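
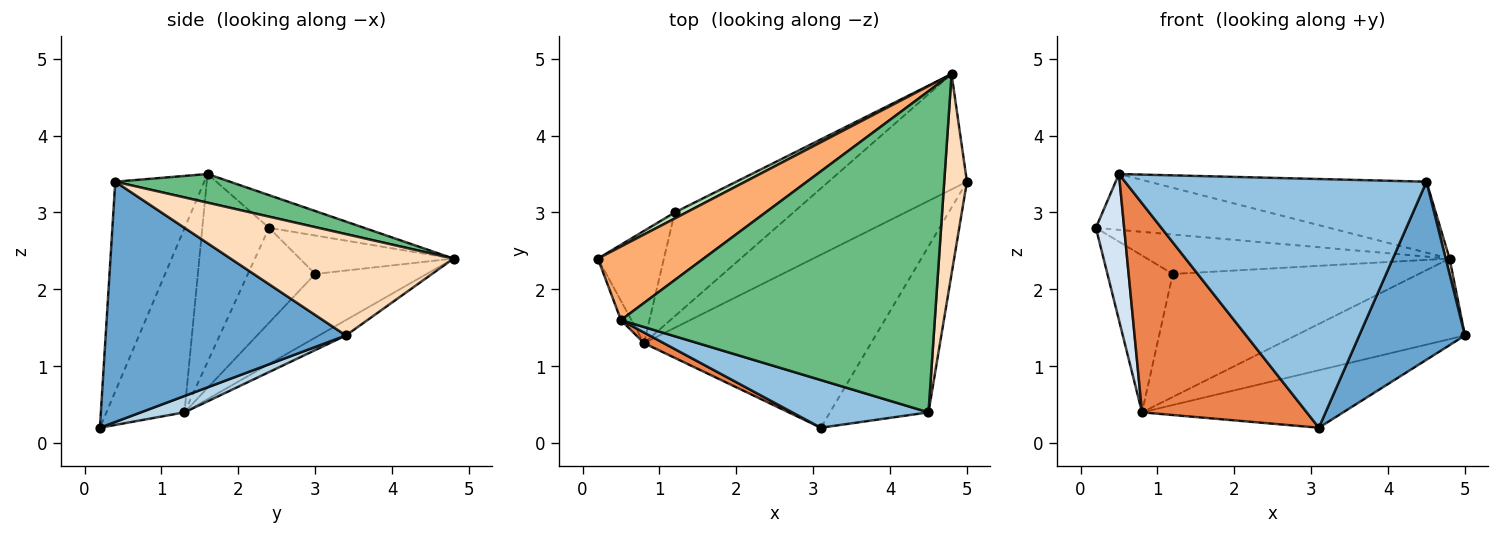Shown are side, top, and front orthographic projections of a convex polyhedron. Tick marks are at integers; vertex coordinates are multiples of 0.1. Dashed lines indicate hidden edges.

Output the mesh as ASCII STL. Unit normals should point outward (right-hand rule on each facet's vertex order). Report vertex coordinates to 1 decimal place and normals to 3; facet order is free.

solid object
 facet normal 0.857 -0.377 -0.351
  outer loop
   vertex 4.5 0.4 3.4
   vertex 3.1 0.2 0.2
   vertex 5.0 3.4 1.4
  endloop
 endfacet
 facet normal -0.278 -0.943 0.181
  outer loop
   vertex 4.5 0.4 3.4
   vertex 0.5 1.6 3.5
   vertex 3.1 0.2 0.2
  endloop
 endfacet
 facet normal 0.068 0.315 -0.947
  outer loop
   vertex 0.8 1.3 0.4
   vertex 5.0 3.4 1.4
   vertex 3.1 0.2 0.2
  endloop
 endfacet
 facet normal -0.920 -0.390 -0.051
  outer loop
   vertex 0.8 1.3 0.4
   vertex 0.5 1.6 3.5
   vertex 0.2 2.4 2.8
  endloop
 endfacet
 facet normal -0.428 -0.903 0.046
  outer loop
   vertex 0.8 1.3 0.4
   vertex 3.1 0.2 0.2
   vertex 0.5 1.6 3.5
  endloop
 endfacet
 facet normal -0.239 0.587 0.773
  outer loop
   vertex 4.8 4.8 2.4
   vertex 0.2 2.4 2.8
   vertex 0.5 1.6 3.5
  endloop
 endfacet
 facet normal -0.091 0.570 -0.816
  outer loop
   vertex 4.8 4.8 2.4
   vertex 5.0 3.4 1.4
   vertex 0.8 1.3 0.4
  endloop
 endfacet
 facet normal 0.976 -0.017 0.219
  outer loop
   vertex 4.8 4.8 2.4
   vertex 4.5 0.4 3.4
   vertex 5.0 3.4 1.4
  endloop
 endfacet
 facet normal 0.089 0.215 0.973
  outer loop
   vertex 4.8 4.8 2.4
   vertex 0.5 1.6 3.5
   vertex 4.5 0.4 3.4
  endloop
 endfacet
 facet normal -0.642 0.624 -0.446
  outer loop
   vertex 1.2 3.0 2.2
   vertex 0.8 1.3 0.4
   vertex 0.2 2.4 2.8
  endloop
 endfacet
 facet normal -0.449 0.883 0.135
  outer loop
   vertex 1.2 3.0 2.2
   vertex 0.2 2.4 2.8
   vertex 4.8 4.8 2.4
  endloop
 endfacet
 facet normal -0.327 0.722 -0.609
  outer loop
   vertex 1.2 3.0 2.2
   vertex 4.8 4.8 2.4
   vertex 0.8 1.3 0.4
  endloop
 endfacet
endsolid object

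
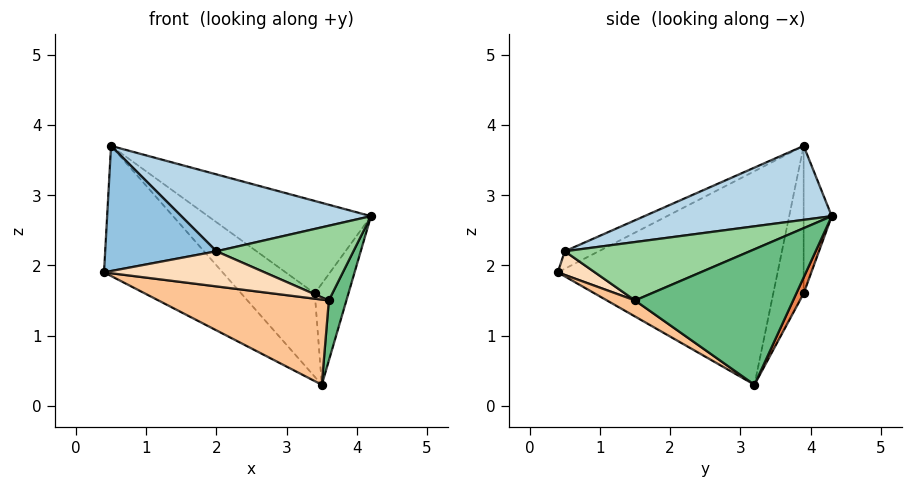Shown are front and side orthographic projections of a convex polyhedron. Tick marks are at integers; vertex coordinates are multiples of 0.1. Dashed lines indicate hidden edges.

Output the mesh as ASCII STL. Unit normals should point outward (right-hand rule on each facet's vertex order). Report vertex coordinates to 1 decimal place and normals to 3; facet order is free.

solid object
 facet normal -0.663 0.357 -0.658
  outer loop
   vertex 3.5 3.2 0.3
   vertex 0.4 0.4 1.9
   vertex 0.5 3.9 3.7
  endloop
 endfacet
 facet normal -0.137 -0.450 0.882
  outer loop
   vertex 2.0 0.5 2.2
   vertex 0.5 3.9 3.7
   vertex 0.4 0.4 1.9
  endloop
 endfacet
 facet normal 0.279 -0.282 0.918
  outer loop
   vertex 2.0 0.5 2.2
   vertex 4.2 4.3 2.7
   vertex 0.5 3.9 3.7
  endloop
 endfacet
 facet normal -0.165 0.959 -0.229
  outer loop
   vertex 3.4 3.9 1.6
   vertex 0.5 3.9 3.7
   vertex 4.2 4.3 2.7
  endloop
 endfacet
 facet normal 0.189 0.871 -0.454
  outer loop
   vertex 3.4 3.9 1.6
   vertex 4.2 4.3 2.7
   vertex 3.5 3.2 0.3
  endloop
 endfacet
 facet normal -0.338 0.818 -0.466
  outer loop
   vertex 3.4 3.9 1.6
   vertex 3.5 3.2 0.3
   vertex 0.5 3.9 3.7
  endloop
 endfacet
 facet normal 0.094 -0.570 -0.816
  outer loop
   vertex 3.6 1.5 1.5
   vertex 0.4 0.4 1.9
   vertex 3.5 3.2 0.3
  endloop
 endfacet
 facet normal 0.169 -0.733 -0.659
  outer loop
   vertex 3.6 1.5 1.5
   vertex 2.0 0.5 2.2
   vertex 0.4 0.4 1.9
  endloop
 endfacet
 facet normal 0.967 -0.107 -0.233
  outer loop
   vertex 3.6 1.5 1.5
   vertex 3.5 3.2 0.3
   vertex 4.2 4.3 2.7
  endloop
 endfacet
 facet normal 0.572 -0.424 0.702
  outer loop
   vertex 3.6 1.5 1.5
   vertex 4.2 4.3 2.7
   vertex 2.0 0.5 2.2
  endloop
 endfacet
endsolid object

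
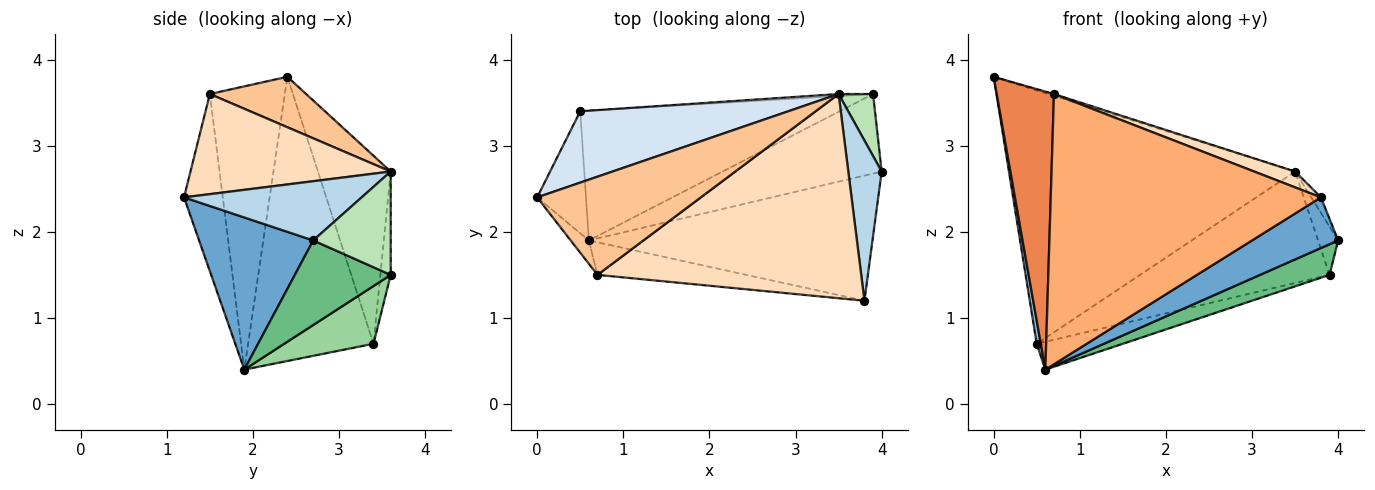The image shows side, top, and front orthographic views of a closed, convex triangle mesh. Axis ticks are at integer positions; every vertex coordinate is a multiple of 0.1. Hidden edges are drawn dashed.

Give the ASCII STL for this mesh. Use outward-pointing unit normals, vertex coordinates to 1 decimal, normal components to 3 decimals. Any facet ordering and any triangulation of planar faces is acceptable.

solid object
 facet normal 0.445 -0.336 -0.830
  outer loop
   vertex 0.6 1.9 0.4
   vertex 4.0 2.7 1.9
   vertex 3.8 1.2 2.4
  endloop
 endfacet
 facet normal -0.985 -0.032 -0.169
  outer loop
   vertex 0.5 3.4 0.7
   vertex 0.6 1.9 0.4
   vertex 0.0 2.4 3.8
  endloop
 endfacet
 facet normal 0.870 0.047 0.490
  outer loop
   vertex 3.5 3.6 2.7
   vertex 3.8 1.2 2.4
   vertex 4.0 2.7 1.9
  endloop
 endfacet
 facet normal -0.238 0.935 0.263
  outer loop
   vertex 3.5 3.6 2.7
   vertex 0.5 3.4 0.7
   vertex 0.0 2.4 3.8
  endloop
 endfacet
 facet normal -0.794 -0.606 -0.051
  outer loop
   vertex 0.7 1.5 3.6
   vertex 0.0 2.4 3.8
   vertex 0.6 1.9 0.4
  endloop
 endfacet
 facet normal -0.141 -0.983 -0.118
  outer loop
   vertex 0.7 1.5 3.6
   vertex 0.6 1.9 0.4
   vertex 3.8 1.2 2.4
  endloop
 endfacet
 facet normal 0.295 0.017 0.955
  outer loop
   vertex 0.7 1.5 3.6
   vertex 3.5 3.6 2.7
   vertex 0.0 2.4 3.8
  endloop
 endfacet
 facet normal 0.354 -0.072 0.932
  outer loop
   vertex 0.7 1.5 3.6
   vertex 3.8 1.2 2.4
   vertex 3.5 3.6 2.7
  endloop
 endfacet
 facet normal 0.445 -0.322 -0.836
  outer loop
   vertex 3.9 3.6 1.5
   vertex 4.0 2.7 1.9
   vertex 0.6 1.9 0.4
  endloop
 endfacet
 facet normal 0.213 0.205 -0.955
  outer loop
   vertex 3.9 3.6 1.5
   vertex 0.6 1.9 0.4
   vertex 0.5 3.4 0.7
  endloop
 endfacet
 facet normal 0.921 0.239 0.307
  outer loop
   vertex 3.9 3.6 1.5
   vertex 3.5 3.6 2.7
   vertex 4.0 2.7 1.9
  endloop
 endfacet
 facet normal -0.054 0.998 -0.018
  outer loop
   vertex 3.9 3.6 1.5
   vertex 0.5 3.4 0.7
   vertex 3.5 3.6 2.7
  endloop
 endfacet
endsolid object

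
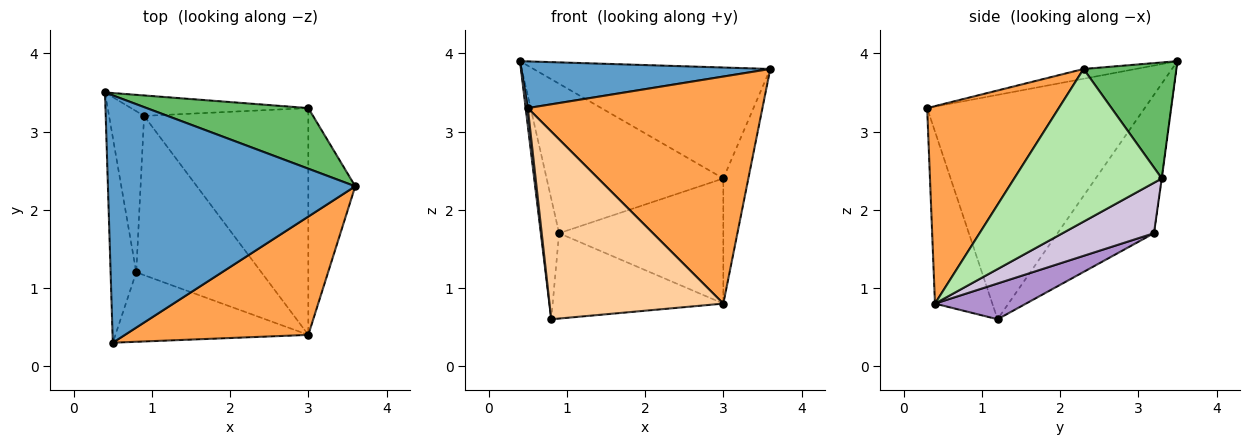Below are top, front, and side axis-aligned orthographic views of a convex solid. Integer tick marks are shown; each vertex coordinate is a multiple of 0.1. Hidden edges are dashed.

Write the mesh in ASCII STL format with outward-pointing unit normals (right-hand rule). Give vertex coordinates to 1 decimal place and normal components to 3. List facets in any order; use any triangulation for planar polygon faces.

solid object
 facet normal -0.039 -0.185 0.982
  outer loop
   vertex 0.5 0.3 3.3
   vertex 3.6 2.3 3.8
   vertex 0.4 3.5 3.9
  endloop
 endfacet
 facet normal -0.993 -0.010 -0.114
  outer loop
   vertex 0.8 1.2 0.6
   vertex 0.5 0.3 3.3
   vertex 0.4 3.5 3.9
  endloop
 endfacet
 facet normal 0.445 -0.794 0.414
  outer loop
   vertex 3.0 0.4 0.8
   vertex 3.6 2.3 3.8
   vertex 0.5 0.3 3.3
  endloop
 endfacet
 facet normal -0.296 -0.896 -0.331
  outer loop
   vertex 3.0 0.4 0.8
   vertex 0.5 0.3 3.3
   vertex 0.8 1.2 0.6
  endloop
 endfacet
 facet normal 0.325 0.830 0.453
  outer loop
   vertex 3.0 3.3 2.4
   vertex 0.4 3.5 3.9
   vertex 3.6 2.3 3.8
  endloop
 endfacet
 facet normal 0.944 0.160 -0.290
  outer loop
   vertex 3.0 3.3 2.4
   vertex 3.6 2.3 3.8
   vertex 3.0 0.4 0.8
  endloop
 endfacet
 facet normal -0.954 0.180 -0.241
  outer loop
   vertex 0.9 3.2 1.7
   vertex 0.8 1.2 0.6
   vertex 0.4 3.5 3.9
  endloop
 endfacet
 facet normal -0.002 0.991 -0.136
  outer loop
   vertex 0.9 3.2 1.7
   vertex 0.4 3.5 3.9
   vertex 3.0 3.3 2.4
  endloop
 endfacet
 facet normal 0.244 0.458 -0.855
  outer loop
   vertex 0.9 3.2 1.7
   vertex 3.0 0.4 0.8
   vertex 0.8 1.2 0.6
  endloop
 endfacet
 facet normal 0.260 0.467 -0.846
  outer loop
   vertex 0.9 3.2 1.7
   vertex 3.0 3.3 2.4
   vertex 3.0 0.4 0.8
  endloop
 endfacet
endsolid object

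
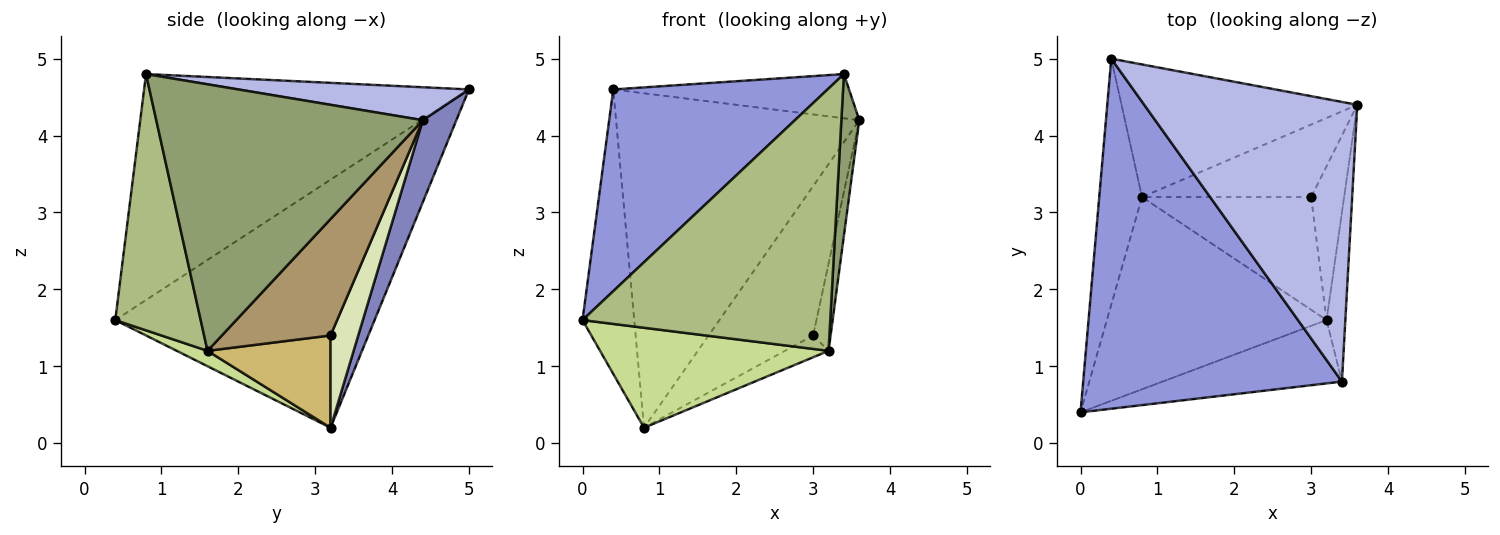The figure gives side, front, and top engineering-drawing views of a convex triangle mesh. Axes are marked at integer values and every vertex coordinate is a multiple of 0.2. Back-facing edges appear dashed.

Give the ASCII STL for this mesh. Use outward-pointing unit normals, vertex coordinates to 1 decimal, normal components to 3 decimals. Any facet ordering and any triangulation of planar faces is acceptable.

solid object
 facet normal -0.967 0.193 -0.167
  outer loop
   vertex 0.8 3.2 0.2
   vertex 0.0 0.4 1.6
   vertex 0.4 5.0 4.6
  endloop
 endfacet
 facet normal 0.127 0.922 -0.366
  outer loop
   vertex 0.8 3.2 0.2
   vertex 0.4 5.0 4.6
   vertex 3.6 4.4 4.2
  endloop
 endfacet
 facet normal -0.603 -0.398 0.691
  outer loop
   vertex 3.4 0.8 4.8
   vertex 0.4 5.0 4.6
   vertex 0.0 0.4 1.6
  endloop
 endfacet
 facet normal 0.151 0.154 0.976
  outer loop
   vertex 3.4 0.8 4.8
   vertex 3.6 4.4 4.2
   vertex 0.4 5.0 4.6
  endloop
 endfacet
 facet normal 0.995 -0.067 -0.070
  outer loop
   vertex 3.2 1.6 1.2
   vertex 3.6 4.4 4.2
   vertex 3.4 0.8 4.8
  endloop
 endfacet
 facet normal 0.318 -0.922 -0.222
  outer loop
   vertex 3.2 1.6 1.2
   vertex 3.4 0.8 4.8
   vertex 0.0 0.4 1.6
  endloop
 endfacet
 facet normal 0.062 -0.460 -0.886
  outer loop
   vertex 3.2 1.6 1.2
   vertex 0.0 0.4 1.6
   vertex 0.8 3.2 0.2
  endloop
 endfacet
 facet normal 0.232 0.875 -0.425
  outer loop
   vertex 3.0 3.2 1.4
   vertex 0.8 3.2 0.2
   vertex 3.6 4.4 4.2
  endloop
 endfacet
 facet normal 0.951 0.153 -0.269
  outer loop
   vertex 3.0 3.2 1.4
   vertex 3.6 4.4 4.2
   vertex 3.2 1.6 1.2
  endloop
 endfacet
 facet normal 0.472 0.167 -0.866
  outer loop
   vertex 3.0 3.2 1.4
   vertex 3.2 1.6 1.2
   vertex 0.8 3.2 0.2
  endloop
 endfacet
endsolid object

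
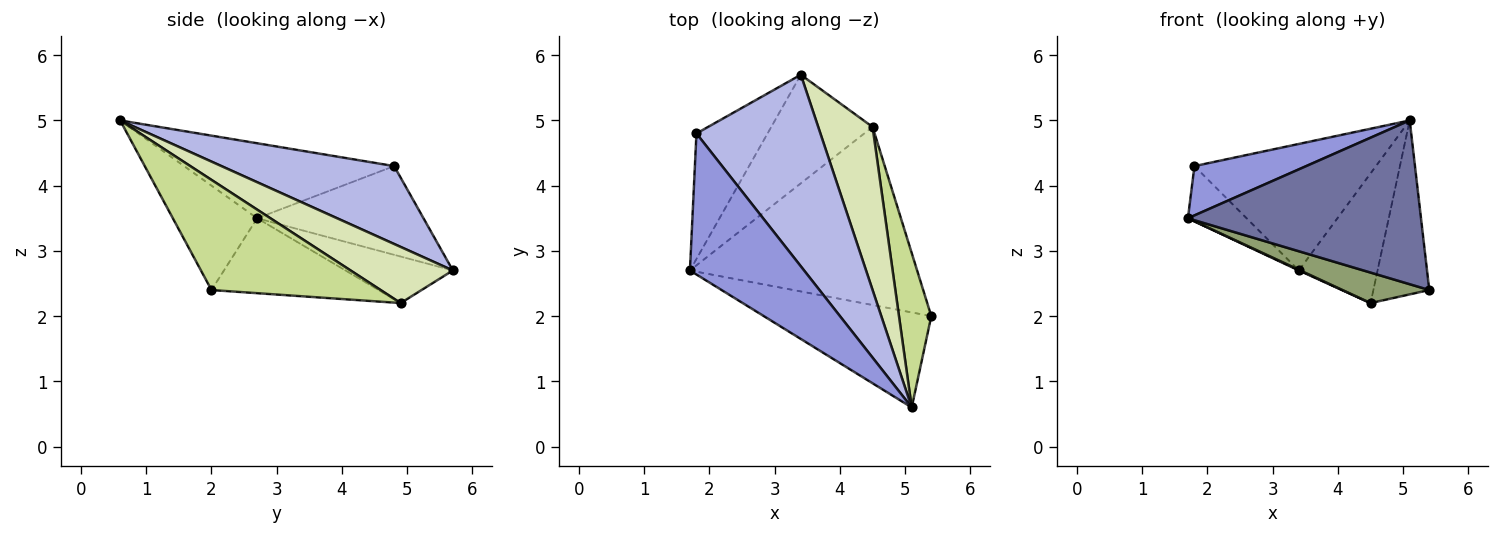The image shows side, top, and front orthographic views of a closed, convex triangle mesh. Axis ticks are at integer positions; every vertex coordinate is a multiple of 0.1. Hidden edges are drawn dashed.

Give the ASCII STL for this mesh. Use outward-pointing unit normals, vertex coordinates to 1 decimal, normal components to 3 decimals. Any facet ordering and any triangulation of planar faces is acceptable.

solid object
 facet normal -0.299 -0.826 -0.479
  outer loop
   vertex 5.1 0.6 5.0
   vertex 1.7 2.7 3.5
   vertex 5.4 2.0 2.4
  endloop
 endfacet
 facet normal -0.752 0.266 -0.603
  outer loop
   vertex 1.8 4.8 4.3
   vertex 3.4 5.7 2.7
   vertex 1.7 2.7 3.5
  endloop
 endfacet
 facet normal -0.527 -0.280 0.802
  outer loop
   vertex 1.8 4.8 4.3
   vertex 1.7 2.7 3.5
   vertex 5.1 0.6 5.0
  endloop
 endfacet
 facet normal 0.464 0.488 0.739
  outer loop
   vertex 1.8 4.8 4.3
   vertex 5.1 0.6 5.0
   vertex 3.4 5.7 2.7
  endloop
 endfacet
 facet normal -0.309 -0.161 -0.937
  outer loop
   vertex 4.5 4.9 2.2
   vertex 5.4 2.0 2.4
   vertex 1.7 2.7 3.5
  endloop
 endfacet
 facet normal -0.417 -0.006 -0.909
  outer loop
   vertex 4.5 4.9 2.2
   vertex 1.7 2.7 3.5
   vertex 3.4 5.7 2.7
  endloop
 endfacet
 facet normal 0.915 0.302 0.268
  outer loop
   vertex 4.5 4.9 2.2
   vertex 5.1 0.6 5.0
   vertex 5.4 2.0 2.4
  endloop
 endfacet
 facet normal 0.629 0.484 0.609
  outer loop
   vertex 4.5 4.9 2.2
   vertex 3.4 5.7 2.7
   vertex 5.1 0.6 5.0
  endloop
 endfacet
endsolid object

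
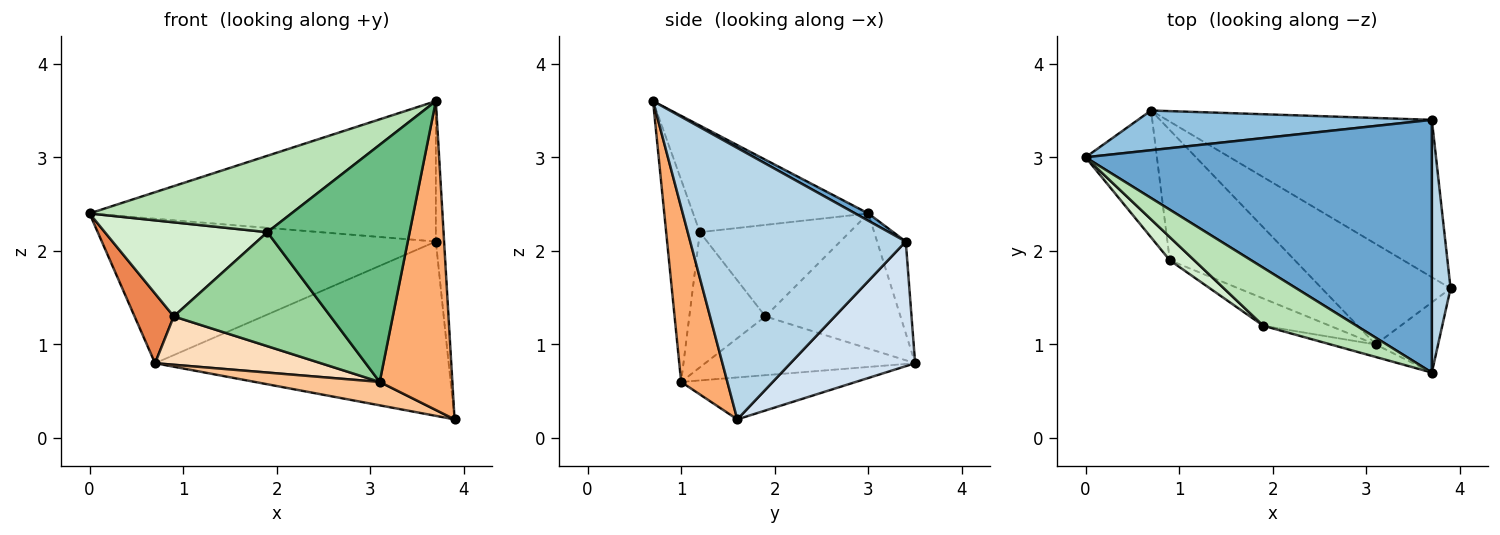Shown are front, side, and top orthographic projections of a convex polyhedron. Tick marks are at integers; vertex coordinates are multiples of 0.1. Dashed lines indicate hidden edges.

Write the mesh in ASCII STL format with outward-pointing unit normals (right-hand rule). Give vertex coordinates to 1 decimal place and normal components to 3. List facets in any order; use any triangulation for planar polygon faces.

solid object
 facet normal 0.018 0.486 0.874
  outer loop
   vertex 3.7 3.4 2.1
   vertex 0.0 3.0 2.4
   vertex 3.7 0.7 3.6
  endloop
 endfacet
 facet normal -0.082 0.961 0.264
  outer loop
   vertex 3.7 3.4 2.1
   vertex 0.7 3.5 0.8
   vertex 0.0 3.0 2.4
  endloop
 endfacet
 facet normal 0.997 0.038 0.069
  outer loop
   vertex 3.7 3.4 2.1
   vertex 3.7 0.7 3.6
   vertex 3.9 1.6 0.2
  endloop
 endfacet
 facet normal 0.301 0.708 -0.639
  outer loop
   vertex 3.7 3.4 2.1
   vertex 3.9 1.6 0.2
   vertex 0.7 3.5 0.8
  endloop
 endfacet
 facet normal -0.857 -0.248 -0.452
  outer loop
   vertex 0.9 1.9 1.3
   vertex 0.0 3.0 2.4
   vertex 0.7 3.5 0.8
  endloop
 endfacet
 facet normal 0.527 -0.829 -0.188
  outer loop
   vertex 3.1 1.0 0.6
   vertex 3.9 1.6 0.2
   vertex 3.7 0.7 3.6
  endloop
 endfacet
 facet normal -0.302 -0.216 -0.928
  outer loop
   vertex 3.1 1.0 0.6
   vertex 0.7 3.5 0.8
   vertex 3.9 1.6 0.2
  endloop
 endfacet
 facet normal -0.403 -0.318 -0.858
  outer loop
   vertex 3.1 1.0 0.6
   vertex 0.9 1.9 1.3
   vertex 0.7 3.5 0.8
  endloop
 endfacet
 facet normal -0.230 -0.972 -0.051
  outer loop
   vertex 1.9 1.2 2.2
   vertex 3.1 1.0 0.6
   vertex 3.7 0.7 3.6
  endloop
 endfacet
 facet normal -0.427 -0.880 -0.210
  outer loop
   vertex 1.9 1.2 2.2
   vertex 0.9 1.9 1.3
   vertex 3.1 1.0 0.6
  endloop
 endfacet
 facet normal -0.569 -0.655 0.497
  outer loop
   vertex 1.9 1.2 2.2
   vertex 3.7 0.7 3.6
   vertex 0.0 3.0 2.4
  endloop
 endfacet
 facet normal -0.667 -0.724 0.178
  outer loop
   vertex 1.9 1.2 2.2
   vertex 0.0 3.0 2.4
   vertex 0.9 1.9 1.3
  endloop
 endfacet
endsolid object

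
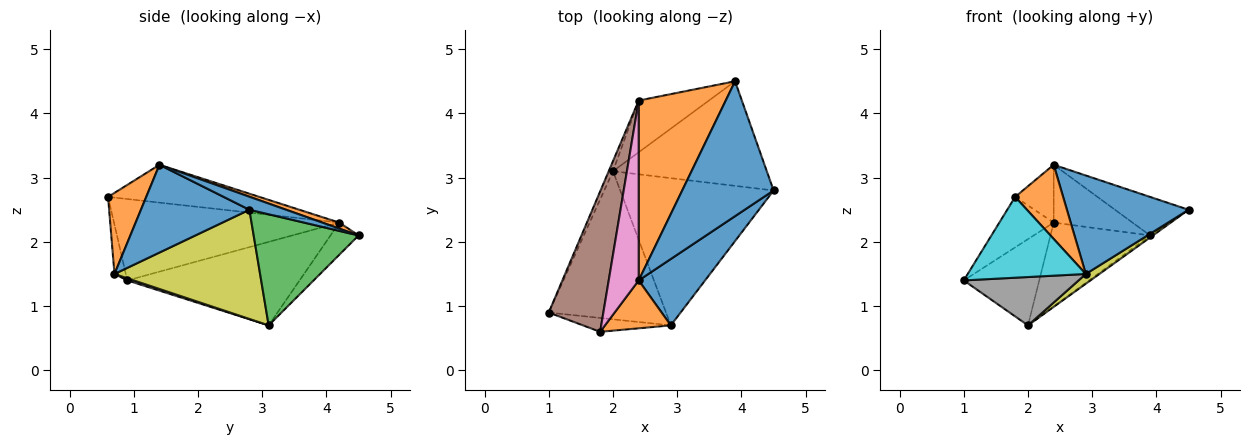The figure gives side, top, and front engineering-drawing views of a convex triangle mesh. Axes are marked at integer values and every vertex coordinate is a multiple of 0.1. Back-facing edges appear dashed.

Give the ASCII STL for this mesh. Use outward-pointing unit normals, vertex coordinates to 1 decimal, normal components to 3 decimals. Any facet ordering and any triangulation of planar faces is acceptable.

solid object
 facet normal 0.136 0.272 0.953
  outer loop
   vertex 2.4 1.4 3.2
   vertex 4.5 2.8 2.5
   vertex 3.9 4.5 2.1
  endloop
 endfacet
 facet normal 0.066 0.305 0.950
  outer loop
   vertex 2.4 4.2 2.3
   vertex 2.4 1.4 3.2
   vertex 3.9 4.5 2.1
  endloop
 endfacet
 facet normal 0.585 0.016 -0.811
  outer loop
   vertex 2.0 3.1 0.7
   vertex 3.9 4.5 2.1
   vertex 4.5 2.8 2.5
  endloop
 endfacet
 facet normal -0.915 0.401 -0.047
  outer loop
   vertex 2.0 3.1 0.7
   vertex 1.0 0.9 1.4
   vertex 2.4 4.2 2.3
  endloop
 endfacet
 facet normal -0.234 0.828 -0.511
  outer loop
   vertex 2.0 3.1 0.7
   vertex 2.4 4.2 2.3
   vertex 3.9 4.5 2.1
  endloop
 endfacet
 facet normal -0.814 0.196 0.546
  outer loop
   vertex 1.8 0.6 2.7
   vertex 2.4 4.2 2.3
   vertex 1.0 0.9 1.4
  endloop
 endfacet
 facet normal -0.769 0.196 0.609
  outer loop
   vertex 1.8 0.6 2.7
   vertex 2.4 1.4 3.2
   vertex 2.4 4.2 2.3
  endloop
 endfacet
 facet normal 0.017 -0.310 -0.950
  outer loop
   vertex 2.9 0.7 1.5
   vertex 1.0 0.9 1.4
   vertex 2.0 3.1 0.7
  endloop
 endfacet
 facet normal 0.579 -0.054 -0.813
  outer loop
   vertex 2.9 0.7 1.5
   vertex 2.0 3.1 0.7
   vertex 4.5 2.8 2.5
  endloop
 endfacet
 facet normal -0.094 -0.981 -0.168
  outer loop
   vertex 2.9 0.7 1.5
   vertex 1.8 0.6 2.7
   vertex 1.0 0.9 1.4
  endloop
 endfacet
 facet normal 0.594 -0.667 0.449
  outer loop
   vertex 2.9 0.7 1.5
   vertex 4.5 2.8 2.5
   vertex 2.4 1.4 3.2
  endloop
 endfacet
 facet normal 0.556 -0.699 0.451
  outer loop
   vertex 2.9 0.7 1.5
   vertex 2.4 1.4 3.2
   vertex 1.8 0.6 2.7
  endloop
 endfacet
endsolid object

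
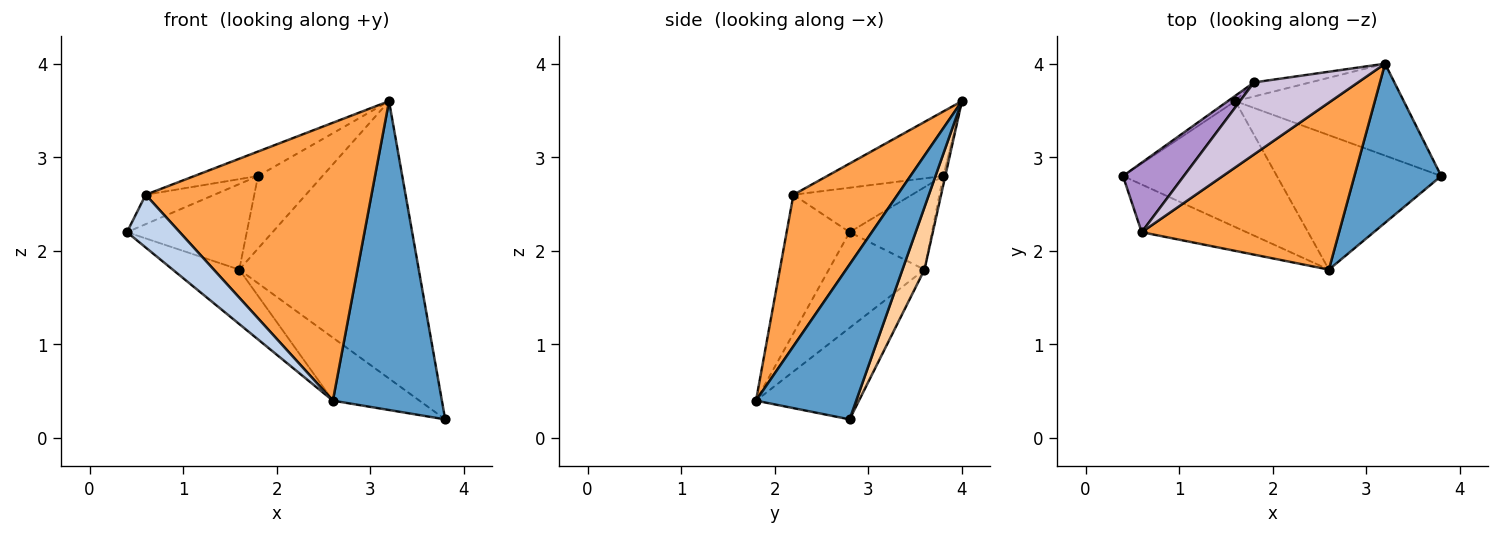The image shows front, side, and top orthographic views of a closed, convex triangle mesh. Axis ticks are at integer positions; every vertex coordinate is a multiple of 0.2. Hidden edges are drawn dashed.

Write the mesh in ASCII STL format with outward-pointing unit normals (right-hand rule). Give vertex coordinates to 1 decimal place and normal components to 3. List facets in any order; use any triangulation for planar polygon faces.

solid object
 facet normal 0.633 -0.688 0.355
  outer loop
   vertex 2.6 1.8 0.4
   vertex 3.8 2.8 0.2
   vertex 3.2 4.0 3.6
  endloop
 endfacet
 facet normal -0.663 -0.556 -0.502
  outer loop
   vertex 0.6 2.2 2.6
   vertex 0.4 2.8 2.2
   vertex 2.6 1.8 0.4
  endloop
 endfacet
 facet normal 0.368 -0.797 0.479
  outer loop
   vertex 0.6 2.2 2.6
   vertex 2.6 1.8 0.4
   vertex 3.2 4.0 3.6
  endloop
 endfacet
 facet normal 0.116 0.943 -0.312
  outer loop
   vertex 1.6 3.6 1.8
   vertex 3.2 4.0 3.6
   vertex 3.8 2.8 0.2
  endloop
 endfacet
 facet normal -0.496 0.345 -0.797
  outer loop
   vertex 1.6 3.6 1.8
   vertex 2.6 1.8 0.4
   vertex 0.4 2.8 2.2
  endloop
 endfacet
 facet normal -0.450 0.379 -0.809
  outer loop
   vertex 1.6 3.6 1.8
   vertex 3.8 2.8 0.2
   vertex 2.6 1.8 0.4
  endloop
 endfacet
 facet normal -0.566 0.823 -0.051
  outer loop
   vertex 1.8 3.8 2.8
   vertex 1.6 3.6 1.8
   vertex 0.4 2.8 2.2
  endloop
 endfacet
 facet normal -0.032 0.981 -0.190
  outer loop
   vertex 1.8 3.8 2.8
   vertex 3.2 4.0 3.6
   vertex 1.6 3.6 1.8
  endloop
 endfacet
 facet normal -0.558 0.323 0.764
  outer loop
   vertex 1.8 3.8 2.8
   vertex 0.4 2.8 2.2
   vertex 0.6 2.2 2.6
  endloop
 endfacet
 facet normal -0.506 0.278 0.816
  outer loop
   vertex 1.8 3.8 2.8
   vertex 0.6 2.2 2.6
   vertex 3.2 4.0 3.6
  endloop
 endfacet
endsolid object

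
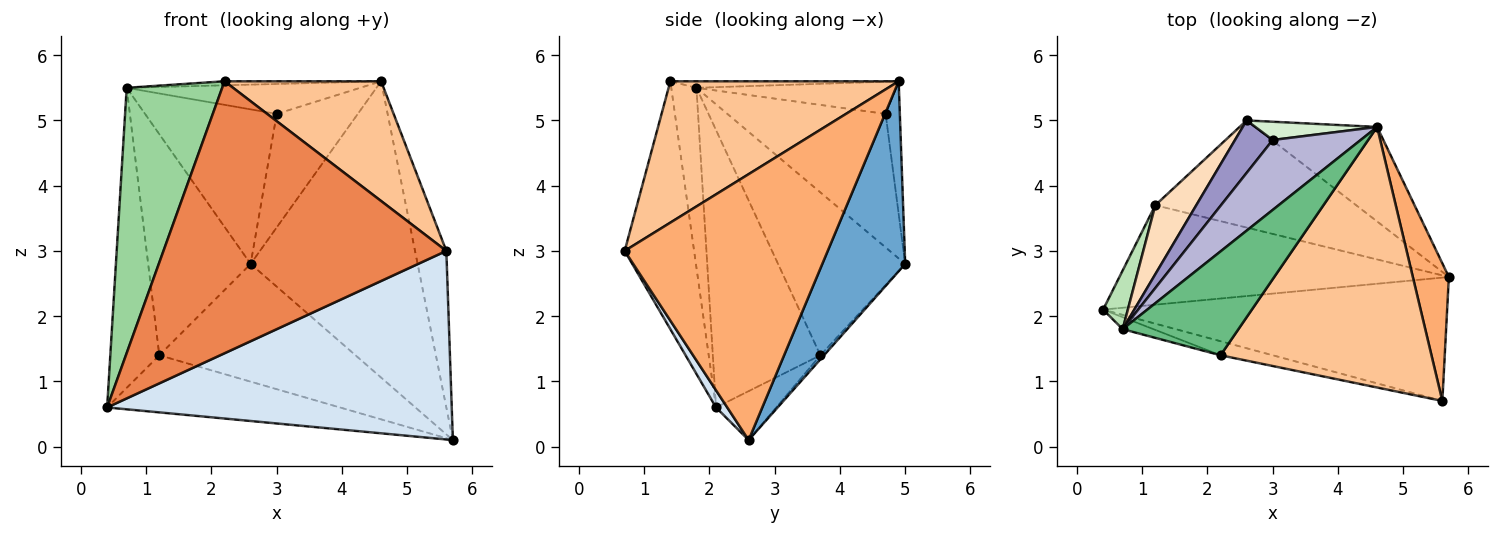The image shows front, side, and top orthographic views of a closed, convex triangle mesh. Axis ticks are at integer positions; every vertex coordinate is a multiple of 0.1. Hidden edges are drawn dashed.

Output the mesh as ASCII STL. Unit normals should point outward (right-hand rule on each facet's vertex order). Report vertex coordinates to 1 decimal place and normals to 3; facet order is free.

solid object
 facet normal 0.428 0.861 -0.275
  outer loop
   vertex 4.6 4.9 5.6
   vertex 5.7 2.6 0.1
   vertex 2.6 5.0 2.8
  endloop
 endfacet
 facet normal -0.128 0.494 -0.860
  outer loop
   vertex 1.2 3.7 1.4
   vertex 5.7 2.6 0.1
   vertex 0.4 2.1 0.6
  endloop
 endfacet
 facet normal -0.014 0.740 -0.673
  outer loop
   vertex 1.2 3.7 1.4
   vertex 2.6 5.0 2.8
   vertex 5.7 2.6 0.1
  endloop
 endfacet
 facet normal 0.027 -0.837 -0.547
  outer loop
   vertex 5.6 0.7 3.0
   vertex 0.4 2.1 0.6
   vertex 5.7 2.6 0.1
  endloop
 endfacet
 facet normal -0.238 -0.970 -0.050
  outer loop
   vertex 5.6 0.7 3.0
   vertex 2.2 1.4 5.6
   vertex 0.4 2.1 0.6
  endloop
 endfacet
 facet normal 0.980 0.151 0.133
  outer loop
   vertex 5.6 0.7 3.0
   vertex 5.7 2.6 0.1
   vertex 4.6 4.9 5.6
  endloop
 endfacet
 facet normal 0.520 -0.357 0.776
  outer loop
   vertex 5.6 0.7 3.0
   vertex 4.6 4.9 5.6
   vertex 2.2 1.4 5.6
  endloop
 endfacet
 facet normal -0.764 0.616 0.192
  outer loop
   vertex 0.7 1.8 5.5
   vertex 2.6 5.0 2.8
   vertex 1.2 3.7 1.4
  endloop
 endfacet
 facet normal -0.056 0.039 0.998
  outer loop
   vertex 0.7 1.8 5.5
   vertex 2.2 1.4 5.6
   vertex 4.6 4.9 5.6
  endloop
 endfacet
 facet normal -0.255 -0.966 -0.044
  outer loop
   vertex 0.7 1.8 5.5
   vertex 0.4 2.1 0.6
   vertex 2.2 1.4 5.6
  endloop
 endfacet
 facet normal -0.907 0.413 0.081
  outer loop
   vertex 0.7 1.8 5.5
   vertex 1.2 3.7 1.4
   vertex 0.4 2.1 0.6
  endloop
 endfacet
 facet normal -0.171 0.973 0.157
  outer loop
   vertex 3.0 4.7 5.1
   vertex 4.6 4.9 5.6
   vertex 2.6 5.0 2.8
  endloop
 endfacet
 facet normal -0.751 0.625 0.212
  outer loop
   vertex 3.0 4.7 5.1
   vertex 2.6 5.0 2.8
   vertex 0.7 1.8 5.5
  endloop
 endfacet
 facet normal -0.319 0.373 0.871
  outer loop
   vertex 3.0 4.7 5.1
   vertex 0.7 1.8 5.5
   vertex 4.6 4.9 5.6
  endloop
 endfacet
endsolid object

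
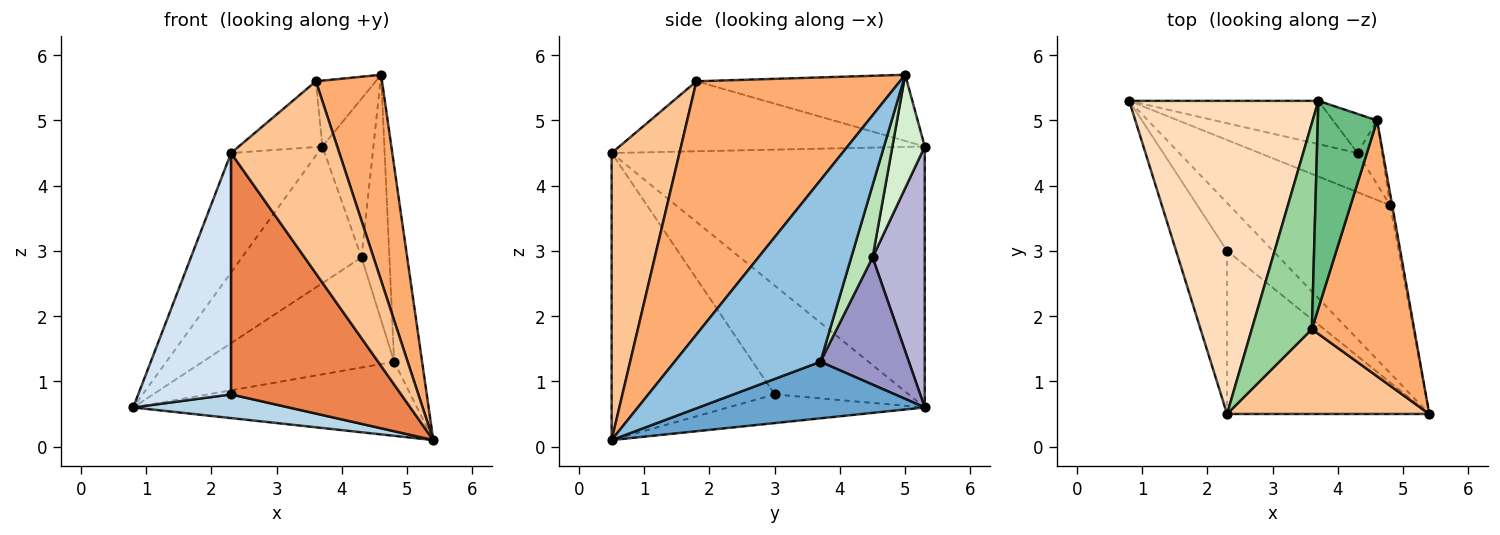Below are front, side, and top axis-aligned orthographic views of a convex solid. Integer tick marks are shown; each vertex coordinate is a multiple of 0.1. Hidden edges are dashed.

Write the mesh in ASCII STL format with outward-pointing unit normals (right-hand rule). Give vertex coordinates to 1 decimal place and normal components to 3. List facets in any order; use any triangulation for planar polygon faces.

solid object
 facet normal 0.306 0.384 -0.871
  outer loop
   vertex 4.8 3.7 1.3
   vertex 5.4 0.5 0.1
   vertex 0.8 5.3 0.6
  endloop
 endfacet
 facet normal 0.982 0.188 -0.011
  outer loop
   vertex 4.8 3.7 1.3
   vertex 4.6 5.0 5.7
   vertex 5.4 0.5 0.1
  endloop
 endfacet
 facet normal -0.488 -0.387 -0.782
  outer loop
   vertex 2.3 3.0 0.8
   vertex 0.8 5.3 0.6
   vertex 5.4 0.5 0.1
  endloop
 endfacet
 facet normal -0.767 -0.532 -0.359
  outer loop
   vertex 2.3 3.0 0.8
   vertex 2.3 0.5 4.5
   vertex 0.8 5.3 0.6
  endloop
 endfacet
 facet normal -0.622 -0.649 -0.438
  outer loop
   vertex 2.3 3.0 0.8
   vertex 5.4 0.5 0.1
   vertex 2.3 0.5 4.5
  endloop
 endfacet
 facet normal 0.888 -0.289 0.359
  outer loop
   vertex 3.6 1.8 5.6
   vertex 5.4 0.5 0.1
   vertex 4.6 5.0 5.7
  endloop
 endfacet
 facet normal 0.497 -0.794 0.350
  outer loop
   vertex 3.6 1.8 5.6
   vertex 2.3 0.5 4.5
   vertex 5.4 0.5 0.1
  endloop
 endfacet
 facet normal -0.790 0.218 0.573
  outer loop
   vertex 3.7 5.3 4.6
   vertex 0.8 5.3 0.6
   vertex 2.3 0.5 4.5
  endloop
 endfacet
 facet normal -0.729 0.207 0.653
  outer loop
   vertex 3.7 5.3 4.6
   vertex 3.6 1.8 5.6
   vertex 4.6 5.0 5.7
  endloop
 endfacet
 facet normal -0.743 0.203 0.638
  outer loop
   vertex 3.7 5.3 4.6
   vertex 2.3 0.5 4.5
   vertex 3.6 1.8 5.6
  endloop
 endfacet
 facet normal 0.595 0.777 -0.203
  outer loop
   vertex 4.3 4.5 2.9
   vertex 4.6 5.0 5.7
   vertex 4.8 3.7 1.3
  endloop
 endfacet
 facet normal 0.525 0.827 -0.204
  outer loop
   vertex 4.3 4.5 2.9
   vertex 3.7 5.3 4.6
   vertex 4.6 5.0 5.7
  endloop
 endfacet
 facet normal 0.399 0.864 -0.307
  outer loop
   vertex 4.3 4.5 2.9
   vertex 4.8 3.7 1.3
   vertex 0.8 5.3 0.6
  endloop
 endfacet
 facet normal 0.384 0.880 -0.279
  outer loop
   vertex 4.3 4.5 2.9
   vertex 0.8 5.3 0.6
   vertex 3.7 5.3 4.6
  endloop
 endfacet
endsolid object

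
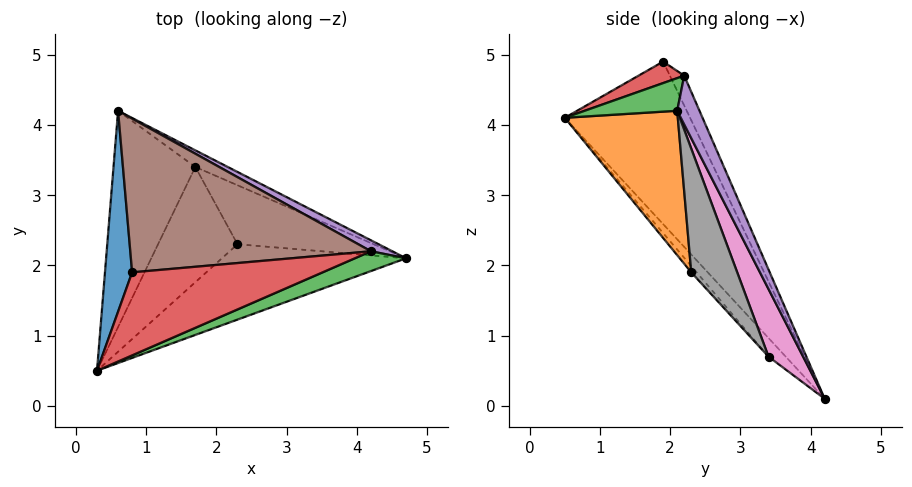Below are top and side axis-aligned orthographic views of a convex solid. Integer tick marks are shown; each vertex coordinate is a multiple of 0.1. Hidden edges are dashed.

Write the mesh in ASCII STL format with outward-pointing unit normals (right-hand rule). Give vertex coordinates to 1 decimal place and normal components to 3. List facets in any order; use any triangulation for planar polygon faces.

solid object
 facet normal -0.955 0.250 0.160
  outer loop
   vertex 0.8 1.9 4.9
   vertex 0.6 4.2 0.1
   vertex 0.3 0.5 4.1
  endloop
 endfacet
 facet normal 0.320 -0.855 -0.408
  outer loop
   vertex 2.3 2.3 1.9
   vertex 4.7 2.1 4.2
   vertex 0.3 0.5 4.1
  endloop
 endfacet
 facet normal 0.294 -0.837 0.461
  outer loop
   vertex 4.2 2.2 4.7
   vertex 0.3 0.5 4.1
   vertex 4.7 2.1 4.2
  endloop
 endfacet
 facet normal 0.096 -0.519 0.849
  outer loop
   vertex 4.2 2.2 4.7
   vertex 0.8 1.9 4.9
   vertex 0.3 0.5 4.1
  endloop
 endfacet
 facet normal 0.332 0.932 0.145
  outer loop
   vertex 4.2 2.2 4.7
   vertex 4.7 2.1 4.2
   vertex 0.6 4.2 0.1
  endloop
 endfacet
 facet normal -0.054 0.900 0.433
  outer loop
   vertex 4.2 2.2 4.7
   vertex 0.6 4.2 0.1
   vertex 0.8 1.9 4.9
  endloop
 endfacet
 facet normal 0.665 0.675 -0.319
  outer loop
   vertex 1.7 3.4 0.7
   vertex 0.6 4.2 0.1
   vertex 4.7 2.1 4.2
  endloop
 endfacet
 facet normal 0.615 -0.403 -0.677
  outer loop
   vertex 1.7 3.4 0.7
   vertex 4.7 2.1 4.2
   vertex 2.3 2.3 1.9
  endloop
 endfacet
 facet normal -0.154 -0.720 -0.677
  outer loop
   vertex 1.7 3.4 0.7
   vertex 0.3 0.5 4.1
   vertex 0.6 4.2 0.1
  endloop
 endfacet
 facet normal -0.052 -0.749 -0.660
  outer loop
   vertex 1.7 3.4 0.7
   vertex 2.3 2.3 1.9
   vertex 0.3 0.5 4.1
  endloop
 endfacet
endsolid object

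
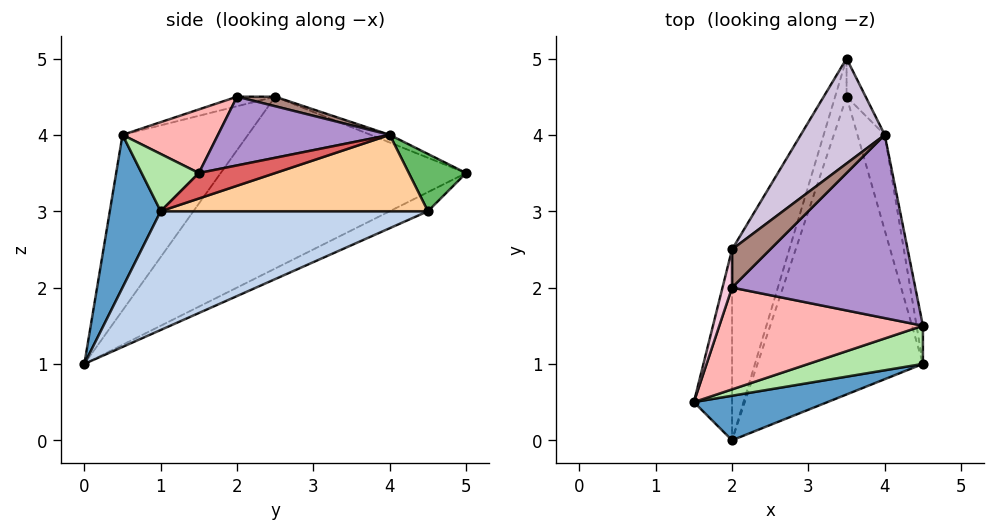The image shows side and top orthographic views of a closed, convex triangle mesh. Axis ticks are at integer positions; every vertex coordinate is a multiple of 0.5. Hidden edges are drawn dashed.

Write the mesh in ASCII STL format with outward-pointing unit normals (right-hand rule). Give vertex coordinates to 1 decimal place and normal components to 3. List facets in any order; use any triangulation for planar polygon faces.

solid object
 facet normal 0.225 -0.954 0.197
  outer loop
   vertex 2.0 0.0 1.0
   vertex 4.5 1.0 3.0
   vertex 1.5 0.5 4.0
  endloop
 endfacet
 facet normal 0.575 0.164 -0.801
  outer loop
   vertex 3.5 4.5 3.0
   vertex 4.5 1.0 3.0
   vertex 2.0 0.0 1.0
  endloop
 endfacet
 facet normal -0.762 0.457 -0.457
  outer loop
   vertex 3.5 4.5 3.0
   vertex 2.0 0.0 1.0
   vertex 3.5 5.0 3.5
  endloop
 endfacet
 facet normal 0.909 0.260 -0.325
  outer loop
   vertex 3.5 4.5 3.0
   vertex 4.0 4.0 4.0
   vertex 4.5 1.0 3.0
  endloop
 endfacet
 facet normal 0.905 0.302 -0.302
  outer loop
   vertex 3.5 4.5 3.0
   vertex 3.5 5.0 3.5
   vertex 4.0 4.0 4.0
  endloop
 endfacet
 facet normal 0.333 -0.667 0.667
  outer loop
   vertex 4.5 1.5 3.5
   vertex 1.5 0.5 4.0
   vertex 4.5 1.0 3.0
  endloop
 endfacet
 facet normal 0.943 0.236 -0.236
  outer loop
   vertex 4.5 1.5 3.5
   vertex 4.5 1.0 3.0
   vertex 4.0 4.0 4.0
  endloop
 endfacet
 facet normal 0.275 -0.385 0.881
  outer loop
   vertex 2.0 2.0 4.5
   vertex 1.5 0.5 4.0
   vertex 4.5 1.5 3.5
  endloop
 endfacet
 facet normal 0.349 -0.116 0.930
  outer loop
   vertex 2.0 2.0 4.5
   vertex 4.5 1.5 3.5
   vertex 4.0 4.0 4.0
  endloop
 endfacet
 facet normal -0.082 0.412 0.907
  outer loop
   vertex 2.0 2.5 4.5
   vertex 4.0 4.0 4.0
   vertex 3.5 5.0 3.5
  endloop
 endfacet
 facet normal 0.243 0.000 0.970
  outer loop
   vertex 2.0 2.5 4.5
   vertex 2.0 2.0 4.5
   vertex 4.0 4.0 4.0
  endloop
 endfacet
 facet normal -0.867 0.405 -0.289
  outer loop
   vertex 2.0 2.5 4.5
   vertex 3.5 5.0 3.5
   vertex 2.0 0.0 1.0
  endloop
 endfacet
 facet normal -0.937 0.285 -0.204
  outer loop
   vertex 2.0 2.5 4.5
   vertex 2.0 0.0 1.0
   vertex 1.5 0.5 4.0
  endloop
 endfacet
 facet normal -0.707 0.000 0.707
  outer loop
   vertex 2.0 2.5 4.5
   vertex 1.5 0.5 4.0
   vertex 2.0 2.0 4.5
  endloop
 endfacet
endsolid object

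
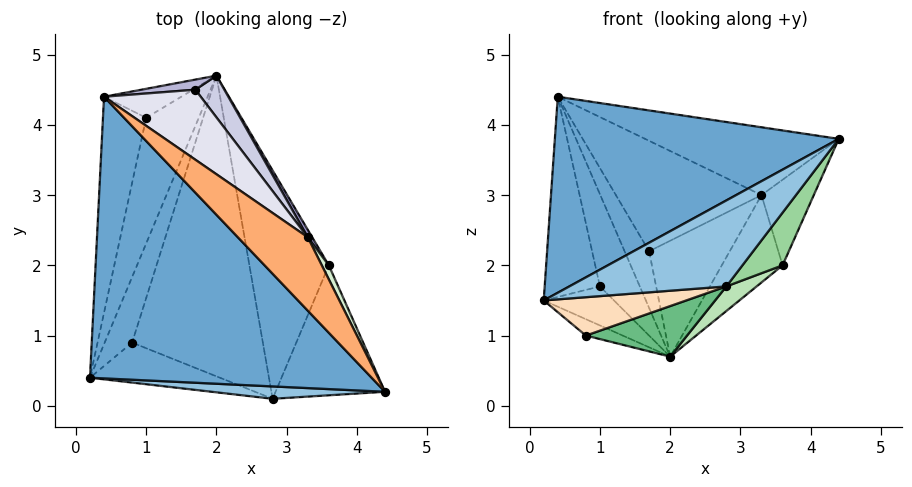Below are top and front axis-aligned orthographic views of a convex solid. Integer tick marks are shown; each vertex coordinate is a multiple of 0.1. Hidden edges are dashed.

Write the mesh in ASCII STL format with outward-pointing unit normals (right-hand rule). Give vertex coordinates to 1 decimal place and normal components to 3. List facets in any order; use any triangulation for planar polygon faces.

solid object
 facet normal -0.430 -0.516 0.741
  outer loop
   vertex 0.4 4.4 4.4
   vertex 0.2 0.4 1.5
   vertex 4.4 0.2 3.8
  endloop
 endfacet
 facet normal -0.124 -0.982 0.141
  outer loop
   vertex 2.8 0.1 1.7
   vertex 4.4 0.2 3.8
   vertex 0.2 0.4 1.5
  endloop
 endfacet
 facet normal -0.750 0.196 -0.632
  outer loop
   vertex 1.0 4.1 1.7
   vertex 2.0 4.7 0.7
   vertex 0.2 0.4 1.5
  endloop
 endfacet
 facet normal -0.947 0.218 -0.235
  outer loop
   vertex 1.0 4.1 1.7
   vertex 0.2 0.4 1.5
   vertex 0.4 4.4 4.4
  endloop
 endfacet
 facet normal -0.657 0.719 -0.226
  outer loop
   vertex 1.0 4.1 1.7
   vertex 0.4 4.4 4.4
   vertex 2.0 4.7 0.7
  endloop
 endfacet
 facet normal 0.635 0.524 0.567
  outer loop
   vertex 3.3 2.4 3.0
   vertex 0.4 4.4 4.4
   vertex 4.4 0.2 3.8
  endloop
 endfacet
 facet normal -0.711 0.171 -0.682
  outer loop
   vertex 0.8 0.9 1.0
   vertex 0.2 0.4 1.5
   vertex 2.0 4.7 0.7
  endloop
 endfacet
 facet normal -0.024 -0.692 -0.721
  outer loop
   vertex 0.8 0.9 1.0
   vertex 2.8 0.1 1.7
   vertex 0.2 0.4 1.5
  endloop
 endfacet
 facet normal 0.269 -0.160 -0.950
  outer loop
   vertex 0.8 0.9 1.0
   vertex 2.0 4.7 0.7
   vertex 2.8 0.1 1.7
  endloop
 endfacet
 facet normal 0.778 -0.236 -0.582
  outer loop
   vertex 3.6 2.0 2.0
   vertex 4.4 0.2 3.8
   vertex 2.8 0.1 1.7
  endloop
 endfacet
 facet normal 0.531 -0.091 -0.842
  outer loop
   vertex 3.6 2.0 2.0
   vertex 2.8 0.1 1.7
   vertex 2.0 4.7 0.7
  endloop
 endfacet
 facet normal 0.880 0.468 0.077
  outer loop
   vertex 3.6 2.0 2.0
   vertex 3.3 2.4 3.0
   vertex 4.4 0.2 3.8
  endloop
 endfacet
 facet normal 0.850 0.525 0.045
  outer loop
   vertex 3.6 2.0 2.0
   vertex 2.0 4.7 0.7
   vertex 3.3 2.4 3.0
  endloop
 endfacet
 facet normal 0.216 0.961 0.171
  outer loop
   vertex 1.7 4.5 2.2
   vertex 2.0 4.7 0.7
   vertex 0.4 4.4 4.4
  endloop
 endfacet
 facet normal 0.729 0.644 0.232
  outer loop
   vertex 1.7 4.5 2.2
   vertex 3.3 2.4 3.0
   vertex 2.0 4.7 0.7
  endloop
 endfacet
 facet normal 0.644 0.646 0.410
  outer loop
   vertex 1.7 4.5 2.2
   vertex 0.4 4.4 4.4
   vertex 3.3 2.4 3.0
  endloop
 endfacet
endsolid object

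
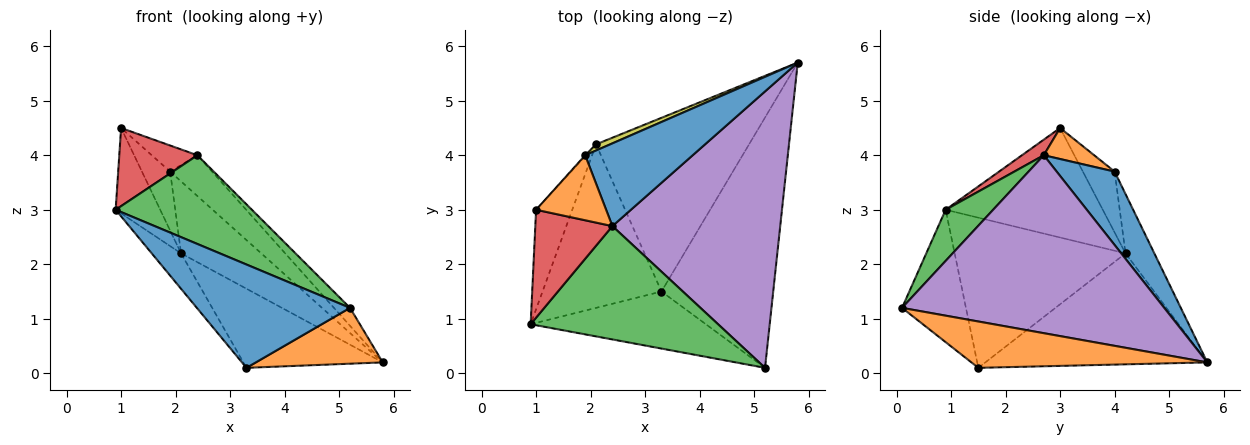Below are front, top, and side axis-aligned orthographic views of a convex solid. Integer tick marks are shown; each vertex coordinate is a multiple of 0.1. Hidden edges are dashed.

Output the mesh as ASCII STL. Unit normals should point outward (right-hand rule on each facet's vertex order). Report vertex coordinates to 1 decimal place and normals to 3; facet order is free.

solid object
 facet normal -0.343 -0.822 -0.454
  outer loop
   vertex 3.3 1.5 0.1
   vertex 5.2 0.1 1.2
   vertex 0.9 0.9 3.0
  endloop
 endfacet
 facet normal 0.375 -0.202 -0.905
  outer loop
   vertex 3.3 1.5 0.1
   vertex 5.8 5.7 0.2
   vertex 5.2 0.1 1.2
  endloop
 endfacet
 facet normal 0.210 -0.603 0.770
  outer loop
   vertex 2.4 2.7 4.0
   vertex 0.9 0.9 3.0
   vertex 5.2 0.1 1.2
  endloop
 endfacet
 facet normal 0.161 -0.579 0.799
  outer loop
   vertex 2.4 2.7 4.0
   vertex 1.0 3.0 4.5
   vertex 0.9 0.9 3.0
  endloop
 endfacet
 facet normal 0.727 0.045 0.685
  outer loop
   vertex 2.4 2.7 4.0
   vertex 5.2 0.1 1.2
   vertex 5.8 5.7 0.2
  endloop
 endfacet
 facet normal -0.551 0.346 -0.760
  outer loop
   vertex 2.1 4.2 2.2
   vertex 5.8 5.7 0.2
   vertex 3.3 1.5 0.1
  endloop
 endfacet
 facet normal -0.917 0.260 -0.303
  outer loop
   vertex 2.1 4.2 2.2
   vertex 0.9 0.9 3.0
   vertex 1.0 3.0 4.5
  endloop
 endfacet
 facet normal -0.777 0.133 -0.615
  outer loop
   vertex 2.1 4.2 2.2
   vertex 3.3 1.5 0.1
   vertex 0.9 0.9 3.0
  endloop
 endfacet
 facet normal -0.337 0.938 0.080
  outer loop
   vertex 1.9 4.0 3.7
   vertex 5.8 5.7 0.2
   vertex 2.1 4.2 2.2
  endloop
 endfacet
 facet normal -0.748 0.664 -0.011
  outer loop
   vertex 1.9 4.0 3.7
   vertex 2.1 4.2 2.2
   vertex 1.0 3.0 4.5
  endloop
 endfacet
 facet normal 0.522 0.377 0.765
  outer loop
   vertex 1.9 4.0 3.7
   vertex 2.4 2.7 4.0
   vertex 5.8 5.7 0.2
  endloop
 endfacet
 facet normal 0.380 0.344 0.858
  outer loop
   vertex 1.9 4.0 3.7
   vertex 1.0 3.0 4.5
   vertex 2.4 2.7 4.0
  endloop
 endfacet
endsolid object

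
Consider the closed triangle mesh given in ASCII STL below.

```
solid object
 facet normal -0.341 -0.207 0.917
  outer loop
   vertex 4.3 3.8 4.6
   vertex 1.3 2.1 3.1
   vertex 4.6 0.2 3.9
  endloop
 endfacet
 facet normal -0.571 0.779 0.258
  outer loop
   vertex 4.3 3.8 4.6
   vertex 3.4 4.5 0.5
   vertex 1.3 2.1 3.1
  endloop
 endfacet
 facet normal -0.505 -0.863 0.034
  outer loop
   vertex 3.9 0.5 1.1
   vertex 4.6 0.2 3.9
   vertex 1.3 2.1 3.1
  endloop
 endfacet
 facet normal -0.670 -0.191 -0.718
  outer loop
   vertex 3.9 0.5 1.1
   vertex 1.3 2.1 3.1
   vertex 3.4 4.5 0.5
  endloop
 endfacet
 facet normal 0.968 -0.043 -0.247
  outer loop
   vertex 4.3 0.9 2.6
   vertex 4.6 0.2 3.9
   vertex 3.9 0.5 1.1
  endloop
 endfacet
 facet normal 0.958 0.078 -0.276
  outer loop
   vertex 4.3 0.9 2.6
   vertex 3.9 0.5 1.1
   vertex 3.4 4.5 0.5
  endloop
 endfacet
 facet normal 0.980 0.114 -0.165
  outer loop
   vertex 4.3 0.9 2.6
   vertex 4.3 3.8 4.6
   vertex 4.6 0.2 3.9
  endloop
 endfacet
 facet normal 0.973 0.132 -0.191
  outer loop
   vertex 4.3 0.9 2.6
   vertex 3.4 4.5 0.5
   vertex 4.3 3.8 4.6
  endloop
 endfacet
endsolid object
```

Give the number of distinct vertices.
6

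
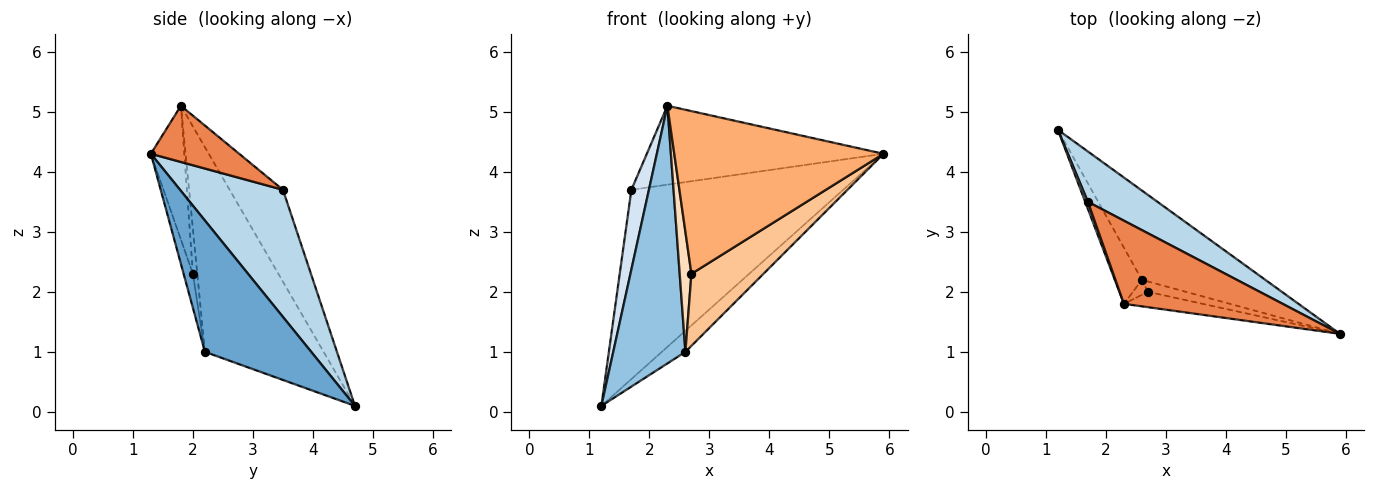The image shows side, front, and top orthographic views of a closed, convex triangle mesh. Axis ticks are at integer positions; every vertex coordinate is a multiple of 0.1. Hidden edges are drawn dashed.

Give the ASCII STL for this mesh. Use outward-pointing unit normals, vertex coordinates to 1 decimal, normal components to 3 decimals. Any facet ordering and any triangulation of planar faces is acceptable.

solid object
 facet normal 0.719 0.160 -0.676
  outer loop
   vertex 2.6 2.2 1.0
   vertex 1.2 4.7 0.1
   vertex 5.9 1.3 4.3
  endloop
 endfacet
 facet normal -0.849 -0.516 -0.112
  outer loop
   vertex 2.6 2.2 1.0
   vertex 2.3 1.8 5.1
   vertex 1.2 4.7 0.1
  endloop
 endfacet
 facet normal 0.425 0.875 0.233
  outer loop
   vertex 1.7 3.5 3.7
   vertex 5.9 1.3 4.3
   vertex 1.2 4.7 0.1
  endloop
 endfacet
 facet normal -0.950 -0.312 0.028
  outer loop
   vertex 1.7 3.5 3.7
   vertex 1.2 4.7 0.1
   vertex 2.3 1.8 5.1
  endloop
 endfacet
 facet normal 0.249 0.667 0.703
  outer loop
   vertex 1.7 3.5 3.7
   vertex 2.3 1.8 5.1
   vertex 5.9 1.3 4.3
  endloop
 endfacet
 facet normal -0.157 -0.983 -0.093
  outer loop
   vertex 2.7 2.0 2.3
   vertex 5.9 1.3 4.3
   vertex 2.3 1.8 5.1
  endloop
 endfacet
 facet normal -0.126 -0.982 -0.141
  outer loop
   vertex 2.7 2.0 2.3
   vertex 2.6 2.2 1.0
   vertex 5.9 1.3 4.3
  endloop
 endfacet
 facet normal -0.349 -0.930 -0.116
  outer loop
   vertex 2.7 2.0 2.3
   vertex 2.3 1.8 5.1
   vertex 2.6 2.2 1.0
  endloop
 endfacet
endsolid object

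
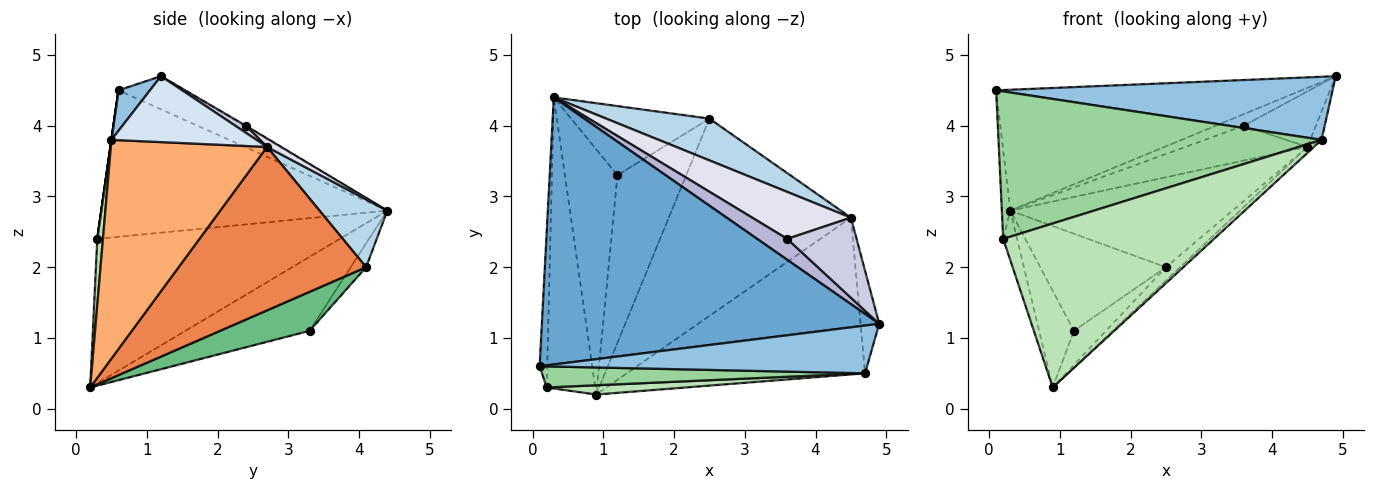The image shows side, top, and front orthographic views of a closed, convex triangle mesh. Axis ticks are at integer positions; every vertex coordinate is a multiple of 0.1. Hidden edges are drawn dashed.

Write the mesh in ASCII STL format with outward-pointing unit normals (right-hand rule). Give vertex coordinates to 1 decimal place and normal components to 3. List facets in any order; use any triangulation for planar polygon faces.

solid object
 facet normal -0.089 0.411 0.907
  outer loop
   vertex 0.3 4.4 2.8
   vertex 0.1 0.6 4.5
   vertex 4.9 1.2 4.7
  endloop
 endfacet
 facet normal 0.074 -0.795 0.602
  outer loop
   vertex 4.7 0.5 3.8
   vertex 4.9 1.2 4.7
   vertex 0.1 0.6 4.5
  endloop
 endfacet
 facet normal 0.267 0.874 0.406
  outer loop
   vertex 4.5 2.7 3.7
   vertex 2.5 4.1 2.0
   vertex 0.3 4.4 2.8
  endloop
 endfacet
 facet normal 0.960 0.075 -0.271
  outer loop
   vertex 4.5 2.7 3.7
   vertex 4.9 1.2 4.7
   vertex 4.7 0.5 3.8
  endloop
 endfacet
 facet normal 0.667 0.050 -0.743
  outer loop
   vertex 4.5 2.7 3.7
   vertex 0.9 0.2 0.3
   vertex 2.5 4.1 2.0
  endloop
 endfacet
 facet normal 0.676 0.028 -0.736
  outer loop
   vertex 4.5 2.7 3.7
   vertex 4.7 0.5 3.8
   vertex 0.9 0.2 0.3
  endloop
 endfacet
 facet normal -0.795 0.223 -0.565
  outer loop
   vertex 1.2 3.3 1.1
   vertex 0.9 0.2 0.3
   vertex 0.3 4.4 2.8
  endloop
 endfacet
 facet normal -0.099 0.811 -0.577
  outer loop
   vertex 1.2 3.3 1.1
   vertex 0.3 4.4 2.8
   vertex 2.5 4.1 2.0
  endloop
 endfacet
 facet normal 0.486 0.174 -0.857
  outer loop
   vertex 1.2 3.3 1.1
   vertex 2.5 4.1 2.0
   vertex 0.9 0.2 0.3
  endloop
 endfacet
 facet normal 0.000 -0.990 0.141
  outer loop
   vertex 0.2 0.3 2.4
   vertex 4.7 0.5 3.8
   vertex 0.1 0.6 4.5
  endloop
 endfacet
 facet normal 0.027 -0.998 0.056
  outer loop
   vertex 0.2 0.3 2.4
   vertex 0.9 0.2 0.3
   vertex 4.7 0.5 3.8
  endloop
 endfacet
 facet normal -0.998 0.029 -0.052
  outer loop
   vertex 0.2 0.3 2.4
   vertex 0.1 0.6 4.5
   vertex 0.3 4.4 2.8
  endloop
 endfacet
 facet normal -0.947 0.054 -0.318
  outer loop
   vertex 0.2 0.3 2.4
   vertex 0.3 4.4 2.8
   vertex 0.9 0.2 0.3
  endloop
 endfacet
 facet normal -0.026 0.483 0.875
  outer loop
   vertex 3.6 2.4 4.0
   vertex 0.3 4.4 2.8
   vertex 4.9 1.2 4.7
  endloop
 endfacet
 facet normal 0.084 0.568 0.819
  outer loop
   vertex 3.6 2.4 4.0
   vertex 4.9 1.2 4.7
   vertex 4.5 2.7 3.7
  endloop
 endfacet
 facet normal 0.069 0.594 0.801
  outer loop
   vertex 3.6 2.4 4.0
   vertex 4.5 2.7 3.7
   vertex 0.3 4.4 2.8
  endloop
 endfacet
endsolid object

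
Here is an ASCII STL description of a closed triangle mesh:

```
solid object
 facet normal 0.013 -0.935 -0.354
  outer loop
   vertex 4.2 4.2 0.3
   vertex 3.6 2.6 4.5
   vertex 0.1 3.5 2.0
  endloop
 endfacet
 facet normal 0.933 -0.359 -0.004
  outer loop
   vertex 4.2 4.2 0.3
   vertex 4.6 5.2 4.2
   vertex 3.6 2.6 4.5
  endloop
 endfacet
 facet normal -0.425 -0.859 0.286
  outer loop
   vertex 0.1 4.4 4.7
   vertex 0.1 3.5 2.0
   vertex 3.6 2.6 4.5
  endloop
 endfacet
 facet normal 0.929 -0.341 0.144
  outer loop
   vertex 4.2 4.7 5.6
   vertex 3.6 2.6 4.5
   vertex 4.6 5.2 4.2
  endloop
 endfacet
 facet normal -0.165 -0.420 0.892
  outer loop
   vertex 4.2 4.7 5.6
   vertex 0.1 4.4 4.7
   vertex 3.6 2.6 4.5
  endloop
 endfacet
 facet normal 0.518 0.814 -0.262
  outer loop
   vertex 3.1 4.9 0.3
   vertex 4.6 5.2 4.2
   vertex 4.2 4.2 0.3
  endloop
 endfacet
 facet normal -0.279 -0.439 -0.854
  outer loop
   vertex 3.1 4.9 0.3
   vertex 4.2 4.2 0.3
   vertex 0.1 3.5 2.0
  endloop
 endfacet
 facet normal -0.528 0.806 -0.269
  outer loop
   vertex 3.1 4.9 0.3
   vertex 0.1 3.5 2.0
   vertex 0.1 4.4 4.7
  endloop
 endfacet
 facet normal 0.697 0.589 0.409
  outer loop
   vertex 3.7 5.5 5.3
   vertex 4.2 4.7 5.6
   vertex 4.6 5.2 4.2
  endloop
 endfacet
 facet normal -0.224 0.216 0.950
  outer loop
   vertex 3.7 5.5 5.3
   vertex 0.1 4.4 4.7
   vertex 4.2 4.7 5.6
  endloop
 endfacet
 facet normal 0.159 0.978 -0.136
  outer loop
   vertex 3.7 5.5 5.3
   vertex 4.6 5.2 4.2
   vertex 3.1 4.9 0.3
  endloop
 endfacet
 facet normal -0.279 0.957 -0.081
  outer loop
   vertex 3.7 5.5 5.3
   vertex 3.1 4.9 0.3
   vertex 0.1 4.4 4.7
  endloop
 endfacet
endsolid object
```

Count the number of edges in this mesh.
18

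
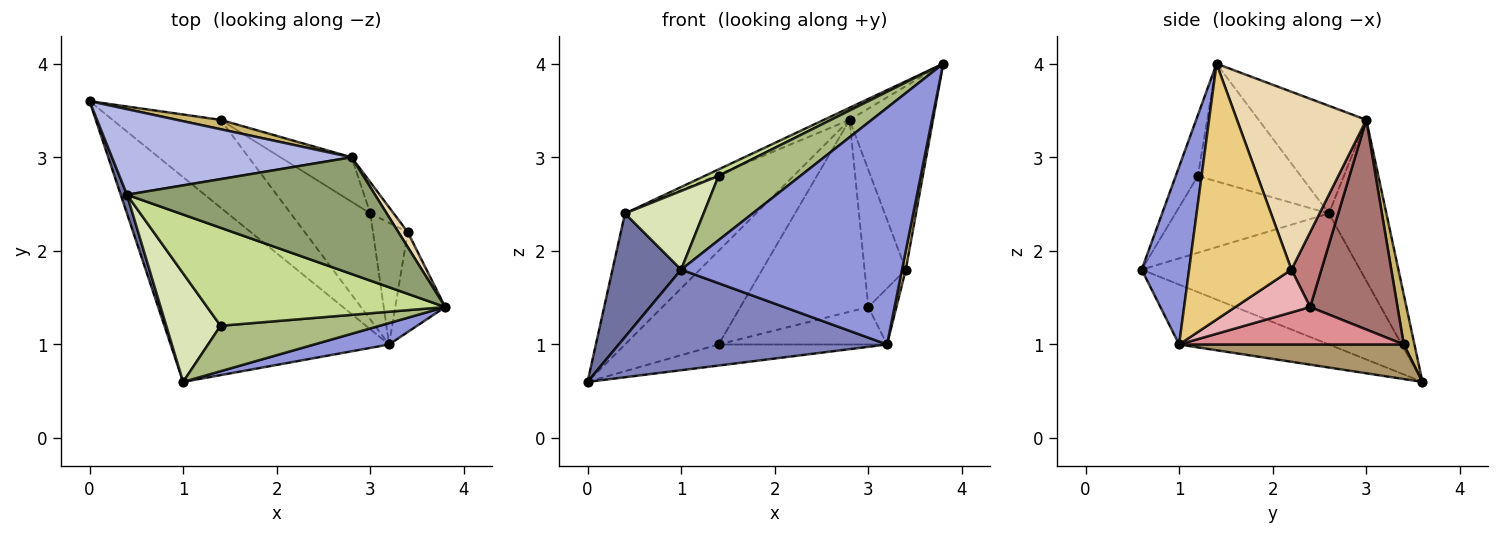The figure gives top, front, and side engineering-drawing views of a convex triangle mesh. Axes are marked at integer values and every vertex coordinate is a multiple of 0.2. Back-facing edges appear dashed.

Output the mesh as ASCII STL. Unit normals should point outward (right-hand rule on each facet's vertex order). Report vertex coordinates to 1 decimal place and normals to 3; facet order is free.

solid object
 facet normal -0.953 -0.300 0.045
  outer loop
   vertex 0.4 2.6 2.4
   vertex 0.0 3.6 0.6
   vertex 1.0 0.6 1.8
  endloop
 endfacet
 facet normal -0.239 -0.428 -0.871
  outer loop
   vertex 3.2 1.0 1.0
   vertex 1.0 0.6 1.8
   vertex 0.0 3.6 0.6
  endloop
 endfacet
 facet normal 0.209 -0.974 0.088
  outer loop
   vertex 3.2 1.0 1.0
   vertex 3.8 1.4 4.0
   vertex 1.0 0.6 1.8
  endloop
 endfacet
 facet normal -0.345 0.786 0.513
  outer loop
   vertex 2.8 3.0 3.4
   vertex 0.0 3.6 0.6
   vertex 0.4 2.6 2.4
  endloop
 endfacet
 facet normal -0.396 0.095 0.913
  outer loop
   vertex 2.8 3.0 3.4
   vertex 0.4 2.6 2.4
   vertex 3.8 1.4 4.0
  endloop
 endfacet
 facet normal -0.216 -0.797 0.564
  outer loop
   vertex 1.4 1.2 2.8
   vertex 1.0 0.6 1.8
   vertex 3.8 1.4 4.0
  endloop
 endfacet
 facet normal -0.442 -0.060 0.895
  outer loop
   vertex 1.4 1.2 2.8
   vertex 3.8 1.4 4.0
   vertex 0.4 2.6 2.4
  endloop
 endfacet
 facet normal -0.753 -0.386 0.533
  outer loop
   vertex 1.4 1.2 2.8
   vertex 0.4 2.6 2.4
   vertex 1.0 0.6 1.8
  endloop
 endfacet
 facet normal 0.297 0.223 -0.928
  outer loop
   vertex 1.4 3.4 1.0
   vertex 3.2 1.0 1.0
   vertex 0.0 3.6 0.6
  endloop
 endfacet
 facet normal 0.113 0.989 0.099
  outer loop
   vertex 1.4 3.4 1.0
   vertex 0.0 3.6 0.6
   vertex 2.8 3.0 3.4
  endloop
 endfacet
 facet normal 0.981 -0.036 -0.191
  outer loop
   vertex 3.4 2.2 1.8
   vertex 3.8 1.4 4.0
   vertex 3.2 1.0 1.0
  endloop
 endfacet
 facet normal 0.840 0.541 0.044
  outer loop
   vertex 3.4 2.2 1.8
   vertex 2.8 3.0 3.4
   vertex 3.8 1.4 4.0
  endloop
 endfacet
 facet normal 0.554 0.811 -0.188
  outer loop
   vertex 3.0 2.4 1.4
   vertex 1.4 3.4 1.0
   vertex 2.8 3.0 3.4
  endloop
 endfacet
 facet normal 0.578 0.795 -0.181
  outer loop
   vertex 3.0 2.4 1.4
   vertex 2.8 3.0 3.4
   vertex 3.4 2.2 1.8
  endloop
 endfacet
 facet normal 0.406 0.304 -0.862
  outer loop
   vertex 3.0 2.4 1.4
   vertex 3.2 1.0 1.0
   vertex 1.4 3.4 1.0
  endloop
 endfacet
 facet normal 0.745 0.279 -0.605
  outer loop
   vertex 3.0 2.4 1.4
   vertex 3.4 2.2 1.8
   vertex 3.2 1.0 1.0
  endloop
 endfacet
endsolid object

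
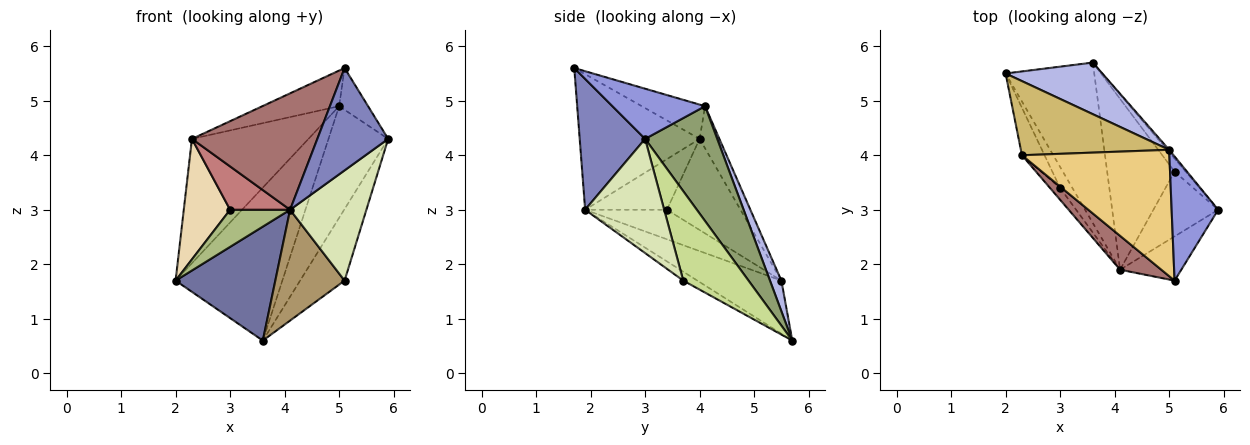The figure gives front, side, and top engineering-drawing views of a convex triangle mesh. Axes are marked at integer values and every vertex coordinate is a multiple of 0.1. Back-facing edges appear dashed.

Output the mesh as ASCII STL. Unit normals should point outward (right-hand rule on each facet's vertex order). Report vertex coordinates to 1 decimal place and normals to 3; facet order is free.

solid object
 facet normal -0.439 -0.520 -0.733
  outer loop
   vertex 4.1 1.9 3.0
   vertex 2.0 5.5 1.7
   vertex 3.6 5.7 0.6
  endloop
 endfacet
 facet normal 0.646 -0.700 -0.303
  outer loop
   vertex 4.1 1.9 3.0
   vertex 5.9 3.0 4.3
   vertex 5.1 1.7 5.6
  endloop
 endfacet
 facet normal 0.715 0.223 0.663
  outer loop
   vertex 5.0 4.1 4.9
   vertex 5.1 1.7 5.6
   vertex 5.9 3.0 4.3
  endloop
 endfacet
 facet normal 0.101 0.943 0.318
  outer loop
   vertex 5.0 4.1 4.9
   vertex 3.6 5.7 0.6
   vertex 2.0 5.5 1.7
  endloop
 endfacet
 facet normal 0.770 0.638 -0.014
  outer loop
   vertex 5.0 4.1 4.9
   vertex 5.9 3.0 4.3
   vertex 3.6 5.7 0.6
  endloop
 endfacet
 facet normal -0.765 -0.561 -0.318
  outer loop
   vertex 3.0 3.4 3.0
   vertex 2.0 5.5 1.7
   vertex 4.1 1.9 3.0
  endloop
 endfacet
 facet normal 0.822 0.560 -0.102
  outer loop
   vertex 5.1 3.7 1.7
   vertex 3.6 5.7 0.6
   vertex 5.9 3.0 4.3
  endloop
 endfacet
 facet normal 0.666 -0.643 -0.378
  outer loop
   vertex 5.1 3.7 1.7
   vertex 5.9 3.0 4.3
   vertex 4.1 1.9 3.0
  endloop
 endfacet
 facet normal -0.110 -0.541 -0.834
  outer loop
   vertex 5.1 3.7 1.7
   vertex 4.1 1.9 3.0
   vertex 3.6 5.7 0.6
  endloop
 endfacet
 facet normal -0.144 0.850 0.507
  outer loop
   vertex 2.3 4.0 4.3
   vertex 5.0 4.1 4.9
   vertex 2.0 5.5 1.7
  endloop
 endfacet
 facet normal -0.219 0.265 0.939
  outer loop
   vertex 2.3 4.0 4.3
   vertex 5.1 1.7 5.6
   vertex 5.0 4.1 4.9
  endloop
 endfacet
 facet normal -0.828 -0.521 -0.205
  outer loop
   vertex 2.3 4.0 4.3
   vertex 2.0 5.5 1.7
   vertex 3.0 3.4 3.0
  endloop
 endfacet
 facet normal -0.676 -0.707 0.206
  outer loop
   vertex 2.3 4.0 4.3
   vertex 4.1 1.9 3.0
   vertex 5.1 1.7 5.6
  endloop
 endfacet
 facet normal -0.796 -0.584 -0.159
  outer loop
   vertex 2.3 4.0 4.3
   vertex 3.0 3.4 3.0
   vertex 4.1 1.9 3.0
  endloop
 endfacet
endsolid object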